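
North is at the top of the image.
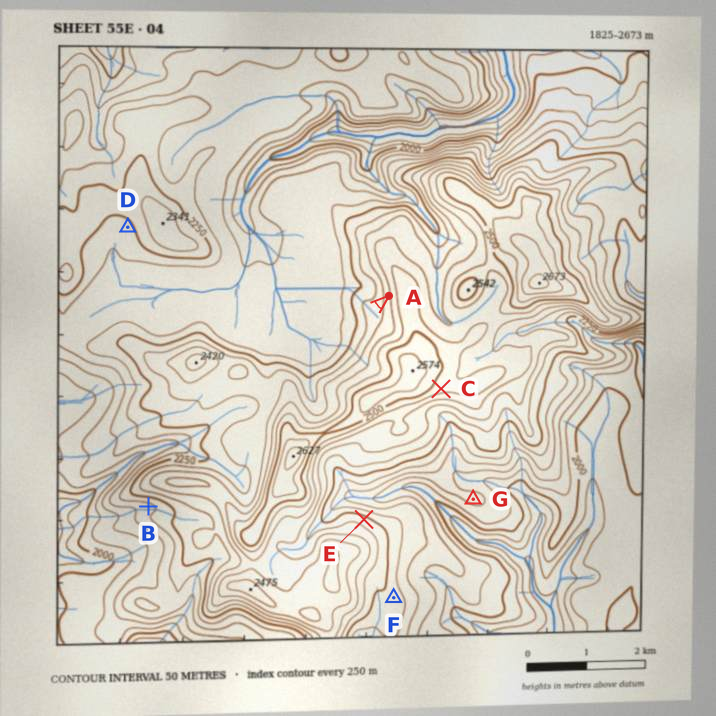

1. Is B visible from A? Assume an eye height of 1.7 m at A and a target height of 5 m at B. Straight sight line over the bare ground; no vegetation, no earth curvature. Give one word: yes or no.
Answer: no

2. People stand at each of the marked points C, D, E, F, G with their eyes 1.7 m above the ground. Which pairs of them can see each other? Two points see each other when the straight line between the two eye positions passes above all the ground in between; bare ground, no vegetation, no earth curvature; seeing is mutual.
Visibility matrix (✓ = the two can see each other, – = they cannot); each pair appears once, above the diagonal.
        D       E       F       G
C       –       ✓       ✓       ✓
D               –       –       –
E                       –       ✓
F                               ✓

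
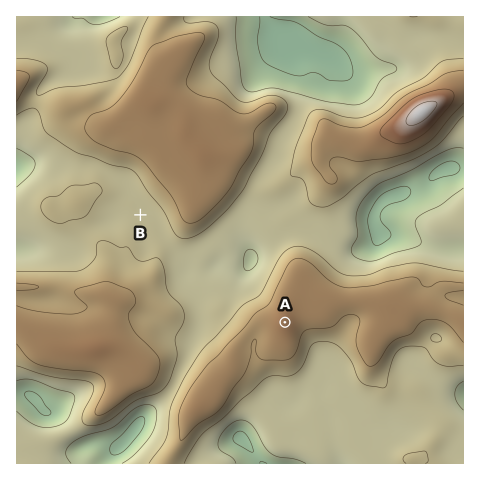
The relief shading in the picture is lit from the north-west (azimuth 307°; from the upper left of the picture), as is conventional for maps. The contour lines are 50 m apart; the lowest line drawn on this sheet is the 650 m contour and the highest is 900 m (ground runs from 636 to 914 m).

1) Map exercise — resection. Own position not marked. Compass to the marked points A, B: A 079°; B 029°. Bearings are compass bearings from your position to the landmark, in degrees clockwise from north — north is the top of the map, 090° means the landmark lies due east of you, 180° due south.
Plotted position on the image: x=56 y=367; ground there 810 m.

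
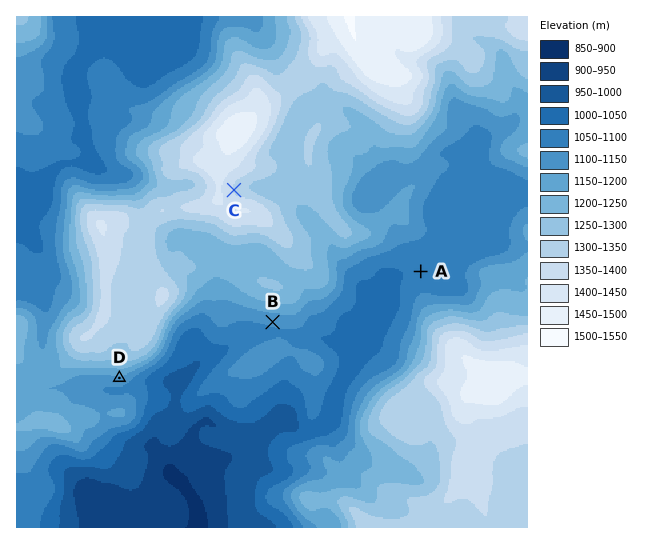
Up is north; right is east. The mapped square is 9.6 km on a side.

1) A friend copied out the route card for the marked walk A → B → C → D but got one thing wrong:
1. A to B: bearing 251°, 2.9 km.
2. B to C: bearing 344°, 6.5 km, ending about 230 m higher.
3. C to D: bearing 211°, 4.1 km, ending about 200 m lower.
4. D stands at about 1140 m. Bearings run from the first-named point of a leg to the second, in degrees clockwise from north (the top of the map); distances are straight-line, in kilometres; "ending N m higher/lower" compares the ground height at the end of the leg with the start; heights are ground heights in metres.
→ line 2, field distance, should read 2.6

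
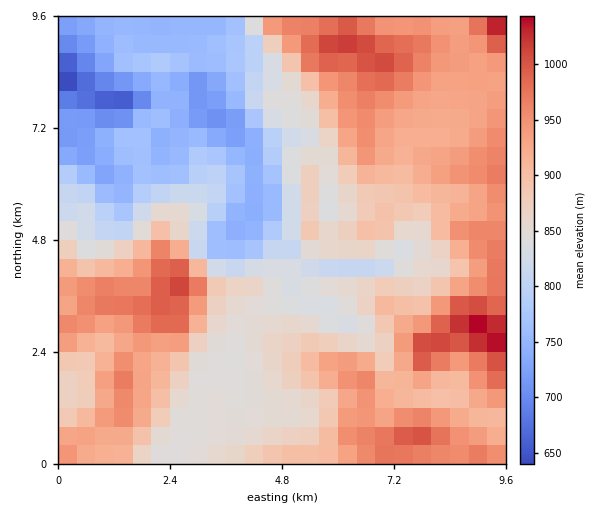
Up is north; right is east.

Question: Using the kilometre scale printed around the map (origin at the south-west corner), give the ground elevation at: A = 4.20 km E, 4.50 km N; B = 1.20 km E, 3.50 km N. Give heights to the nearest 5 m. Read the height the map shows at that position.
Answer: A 780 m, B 980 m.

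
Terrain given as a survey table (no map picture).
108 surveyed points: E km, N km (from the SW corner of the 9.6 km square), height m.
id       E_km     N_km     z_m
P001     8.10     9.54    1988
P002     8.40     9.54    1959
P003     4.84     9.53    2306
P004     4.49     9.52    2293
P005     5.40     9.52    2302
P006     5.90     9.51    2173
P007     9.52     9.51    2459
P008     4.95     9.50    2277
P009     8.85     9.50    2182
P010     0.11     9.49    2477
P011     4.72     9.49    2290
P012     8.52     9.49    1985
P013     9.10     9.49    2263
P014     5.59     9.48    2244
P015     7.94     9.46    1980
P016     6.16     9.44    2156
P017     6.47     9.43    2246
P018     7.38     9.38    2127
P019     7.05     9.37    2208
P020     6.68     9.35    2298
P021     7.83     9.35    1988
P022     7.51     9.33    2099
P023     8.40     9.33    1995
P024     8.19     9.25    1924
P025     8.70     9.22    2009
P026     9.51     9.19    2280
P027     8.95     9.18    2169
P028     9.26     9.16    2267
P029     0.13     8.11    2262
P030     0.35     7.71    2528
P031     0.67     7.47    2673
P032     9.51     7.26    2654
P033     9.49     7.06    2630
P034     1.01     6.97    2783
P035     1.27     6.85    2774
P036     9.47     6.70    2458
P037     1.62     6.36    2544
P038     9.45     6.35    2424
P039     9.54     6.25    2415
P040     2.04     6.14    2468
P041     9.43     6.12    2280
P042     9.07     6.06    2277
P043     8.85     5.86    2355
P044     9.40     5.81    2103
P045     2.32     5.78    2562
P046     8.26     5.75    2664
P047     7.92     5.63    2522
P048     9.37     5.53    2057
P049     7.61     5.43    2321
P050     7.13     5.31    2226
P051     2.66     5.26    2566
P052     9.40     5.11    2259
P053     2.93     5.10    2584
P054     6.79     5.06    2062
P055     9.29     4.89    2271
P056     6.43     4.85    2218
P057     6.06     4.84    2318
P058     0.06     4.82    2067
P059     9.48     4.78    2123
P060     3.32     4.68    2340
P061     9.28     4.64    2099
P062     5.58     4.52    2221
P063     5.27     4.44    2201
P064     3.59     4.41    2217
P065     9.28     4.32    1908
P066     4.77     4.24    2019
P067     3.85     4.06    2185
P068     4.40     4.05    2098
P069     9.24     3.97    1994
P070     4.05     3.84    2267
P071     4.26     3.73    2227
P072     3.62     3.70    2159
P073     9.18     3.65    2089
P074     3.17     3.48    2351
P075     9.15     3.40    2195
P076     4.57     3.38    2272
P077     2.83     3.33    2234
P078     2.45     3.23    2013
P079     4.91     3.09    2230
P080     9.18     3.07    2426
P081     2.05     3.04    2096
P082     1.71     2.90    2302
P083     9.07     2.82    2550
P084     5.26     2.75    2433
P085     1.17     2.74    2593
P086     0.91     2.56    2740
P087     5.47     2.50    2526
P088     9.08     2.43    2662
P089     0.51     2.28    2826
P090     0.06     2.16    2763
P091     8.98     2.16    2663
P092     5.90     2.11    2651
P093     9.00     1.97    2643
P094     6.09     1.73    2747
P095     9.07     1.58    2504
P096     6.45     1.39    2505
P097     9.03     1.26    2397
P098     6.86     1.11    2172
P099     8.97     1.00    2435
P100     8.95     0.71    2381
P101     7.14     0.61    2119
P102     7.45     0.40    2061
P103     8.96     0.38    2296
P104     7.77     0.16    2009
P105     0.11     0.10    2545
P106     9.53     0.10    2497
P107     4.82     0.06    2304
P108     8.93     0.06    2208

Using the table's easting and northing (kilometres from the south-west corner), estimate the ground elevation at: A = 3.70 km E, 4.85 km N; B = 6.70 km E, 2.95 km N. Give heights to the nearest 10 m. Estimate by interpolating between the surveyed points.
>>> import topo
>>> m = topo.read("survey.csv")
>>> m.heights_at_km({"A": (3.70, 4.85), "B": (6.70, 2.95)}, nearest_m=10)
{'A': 2320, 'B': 2380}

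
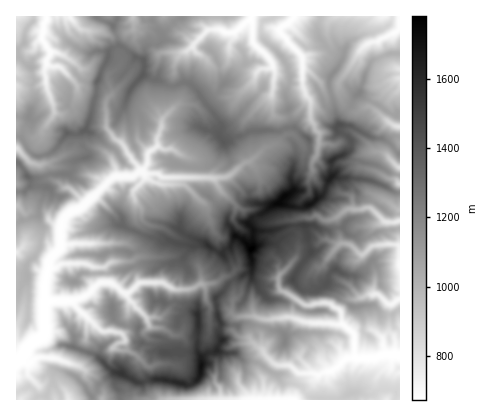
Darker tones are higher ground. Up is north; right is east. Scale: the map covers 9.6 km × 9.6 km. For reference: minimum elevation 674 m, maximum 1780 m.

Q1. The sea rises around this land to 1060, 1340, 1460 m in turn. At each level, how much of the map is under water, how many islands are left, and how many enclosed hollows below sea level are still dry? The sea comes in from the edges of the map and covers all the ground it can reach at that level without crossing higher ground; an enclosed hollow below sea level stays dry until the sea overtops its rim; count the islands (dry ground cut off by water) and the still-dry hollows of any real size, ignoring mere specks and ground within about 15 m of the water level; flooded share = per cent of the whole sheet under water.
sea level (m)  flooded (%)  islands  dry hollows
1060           43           1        0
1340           85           3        0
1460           94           2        0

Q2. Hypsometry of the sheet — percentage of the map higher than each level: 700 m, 97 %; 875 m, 81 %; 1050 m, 58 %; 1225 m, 29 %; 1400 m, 10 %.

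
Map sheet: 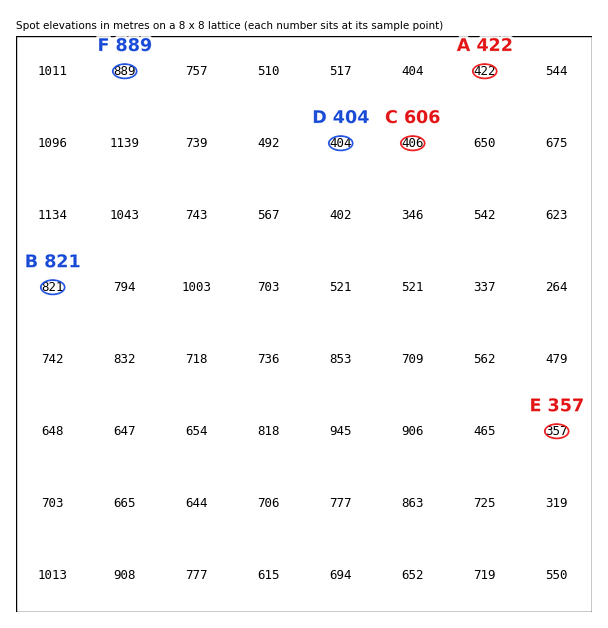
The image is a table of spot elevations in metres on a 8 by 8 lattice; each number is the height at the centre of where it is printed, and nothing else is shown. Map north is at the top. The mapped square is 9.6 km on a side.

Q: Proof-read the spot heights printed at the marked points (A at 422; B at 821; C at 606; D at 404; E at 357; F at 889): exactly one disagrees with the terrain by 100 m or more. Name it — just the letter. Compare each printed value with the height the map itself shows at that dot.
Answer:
C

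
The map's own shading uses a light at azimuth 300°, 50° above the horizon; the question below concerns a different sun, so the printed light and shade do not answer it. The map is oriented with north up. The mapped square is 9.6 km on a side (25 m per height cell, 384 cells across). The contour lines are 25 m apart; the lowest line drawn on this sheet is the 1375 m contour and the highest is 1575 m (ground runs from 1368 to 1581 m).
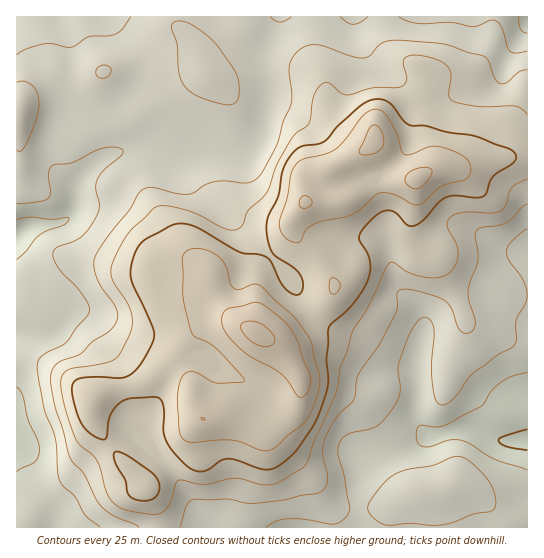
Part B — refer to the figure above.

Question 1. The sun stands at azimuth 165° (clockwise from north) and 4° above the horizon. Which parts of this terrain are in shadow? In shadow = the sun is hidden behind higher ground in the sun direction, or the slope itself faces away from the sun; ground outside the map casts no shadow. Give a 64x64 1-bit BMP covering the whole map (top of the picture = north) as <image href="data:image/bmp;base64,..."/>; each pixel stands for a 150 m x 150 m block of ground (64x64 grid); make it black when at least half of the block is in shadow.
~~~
<image width="64" height="64" href="data:image/bmp;base64,Qk0+AgAAAAAAAD4AAAAoAAAAQAAAAEAAAAABAAEAAAAAAAACAAATCwAAEwsAAAIAAAAAAAAA////AAAAAAAAAAAAAAAAAAAAAAAAAAAAAAAAAAAAAAAAAAAAAAAAAAAAAAAAAAAAAAAAAAAAAAAAAAAAAAAAAAAAAAAAAGAAAAAAAAAAeA4AAAAAAAAeHwAAAAAAAA+AAAAAAAAAAwAAAAAAAAAAAAAAAAAAAAAAAAAAAAAAAAAAAAAAAAAAAAAAAAAAAAAAAAAAAAAAAAAB4AAAAAAAAAf4AAAAAAAAD/gAAAAAAAAP8AAAAAAAAA/gAAAAAAAAD8AAAAAAAAAPwAAAAAAAAAeAAAAAAAAAAAAAGMAAAAAAAAA9wAAAAAAAAD+AAAAAAAAAPAAAAAAAAAAcAAAAAAAAAAAAAAAAAAAAAAAAAAAAAAAAAAAAAIAAAAAAAAAAAAAAYAAAAAA/BgHgAAAAAA8PA8AAAAAAAAcPgAAAAAAABx8AgAAAAAACPgHAAAAAAAB8AcAAAAAAAHwBgAAAAAAAOAGAAAAAAAAAA8AAAAAAAAAD8ADgAAAAAAH/APAAAAAAAf+AfAAAAAAB/8B+AAAAAAH/4A4AAAAAAP/wAAAAAAAA+PgAAAAAAADg/AAAAAAAAED+AAAAAAAAAH4AAAAAAAAAfgAAAAAAAAB8AAAAAAAAAHgAAAAAAAAAcAADAAAAAABwfAMAAAAAAGH+AQAAAAAAAfwBAAAAAAAB+AAAAAAAAADgAA=="/>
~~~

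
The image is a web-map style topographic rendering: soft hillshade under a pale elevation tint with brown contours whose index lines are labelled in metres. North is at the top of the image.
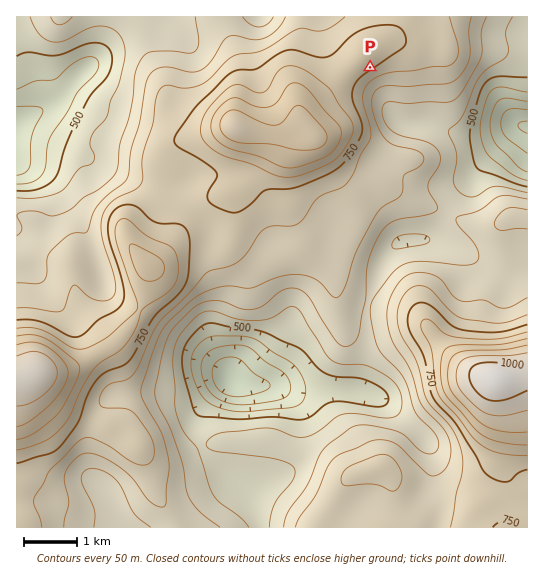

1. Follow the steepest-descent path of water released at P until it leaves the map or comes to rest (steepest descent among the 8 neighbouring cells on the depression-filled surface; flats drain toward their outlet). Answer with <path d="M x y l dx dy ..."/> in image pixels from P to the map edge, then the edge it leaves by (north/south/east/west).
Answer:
<path d="M370 67l9 10 2 12 5 10 1 6 6 8 8 8 2 1 4 0 2 1 16 0 1 2 11 1 13 5 53 0 8-4 16 0"/>
exit: east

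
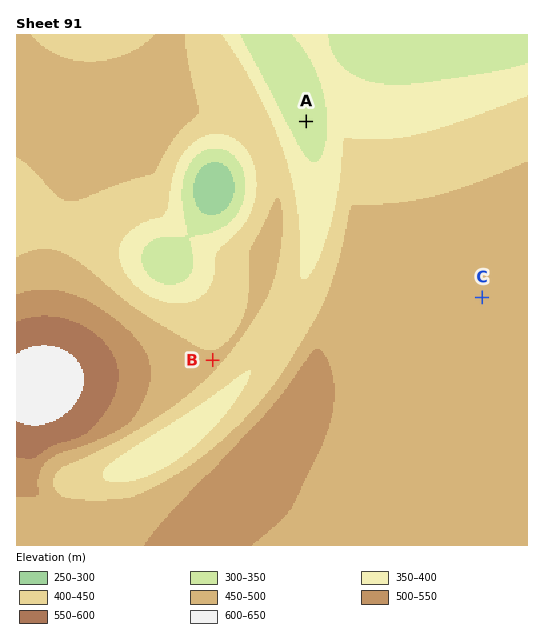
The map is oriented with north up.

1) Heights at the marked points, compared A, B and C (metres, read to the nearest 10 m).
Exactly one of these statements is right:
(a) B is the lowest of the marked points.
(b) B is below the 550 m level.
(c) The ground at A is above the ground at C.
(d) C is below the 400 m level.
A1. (b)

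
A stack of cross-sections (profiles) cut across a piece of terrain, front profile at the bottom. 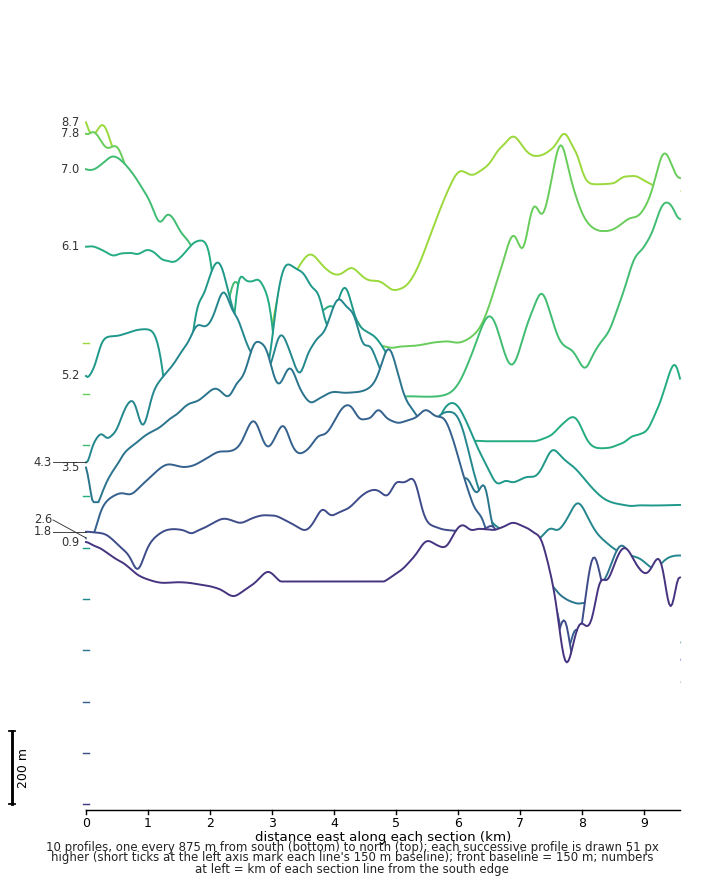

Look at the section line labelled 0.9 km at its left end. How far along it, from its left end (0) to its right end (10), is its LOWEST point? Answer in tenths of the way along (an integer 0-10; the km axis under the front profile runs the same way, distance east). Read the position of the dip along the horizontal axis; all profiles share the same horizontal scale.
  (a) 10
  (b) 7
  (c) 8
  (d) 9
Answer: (c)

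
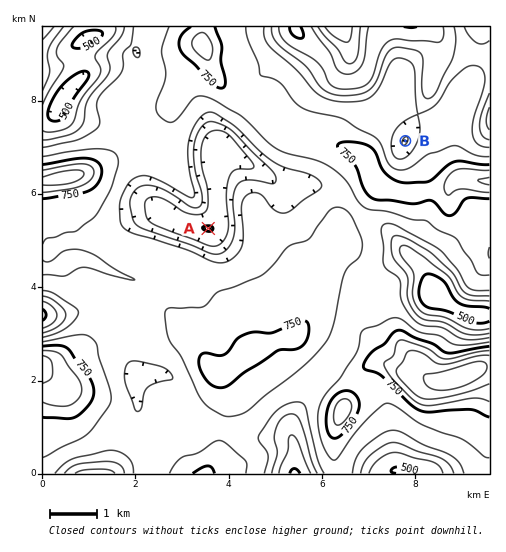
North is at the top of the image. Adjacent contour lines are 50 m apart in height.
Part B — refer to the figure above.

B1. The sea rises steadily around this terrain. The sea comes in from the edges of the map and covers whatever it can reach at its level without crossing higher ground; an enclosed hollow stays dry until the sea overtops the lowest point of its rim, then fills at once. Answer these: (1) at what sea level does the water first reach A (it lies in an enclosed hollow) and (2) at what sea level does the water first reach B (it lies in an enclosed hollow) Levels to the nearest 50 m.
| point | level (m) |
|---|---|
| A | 700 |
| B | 650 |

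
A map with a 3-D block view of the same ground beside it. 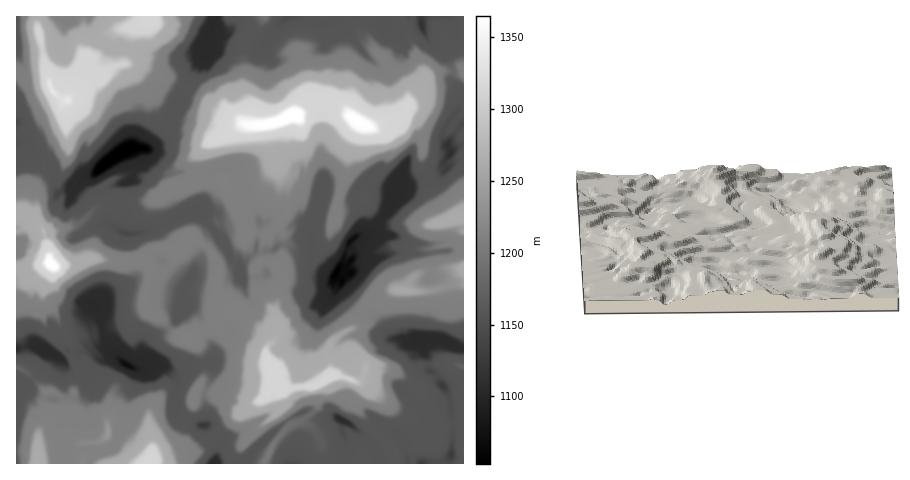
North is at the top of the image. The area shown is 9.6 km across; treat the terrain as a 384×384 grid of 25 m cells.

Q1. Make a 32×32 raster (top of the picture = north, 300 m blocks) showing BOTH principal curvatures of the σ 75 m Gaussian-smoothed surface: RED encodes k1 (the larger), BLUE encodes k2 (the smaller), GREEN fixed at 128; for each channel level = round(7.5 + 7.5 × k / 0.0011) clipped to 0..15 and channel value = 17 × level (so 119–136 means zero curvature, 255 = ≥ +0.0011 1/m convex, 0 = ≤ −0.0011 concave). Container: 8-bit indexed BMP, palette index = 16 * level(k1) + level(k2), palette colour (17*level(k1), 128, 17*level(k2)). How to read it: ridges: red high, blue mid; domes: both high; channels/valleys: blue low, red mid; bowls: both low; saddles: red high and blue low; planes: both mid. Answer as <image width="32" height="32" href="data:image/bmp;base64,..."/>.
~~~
<image width="32" height="32" href="data:image/bmp;base64,Qk02CAAAAAAAADYEAAAoAAAAIAAAACAAAAABAAgAAAAAAAAEAAATCwAAEwsAAAABAAAAAAAAAIAAABGAAAAigAAAM4AAAESAAABVgAAAZoAAAHeAAACIgAAAmYAAAKqAAAC7gAAAzIAAAN2AAADugAAA/4AAAACAEQARgBEAIoARADOAEQBEgBEAVYARAGaAEQB3gBEAiIARAJmAEQCqgBEAu4ARAMyAEQDdgBEA7oARAP+AEQAAgCIAEYAiACKAIgAzgCIARIAiAFWAIgBmgCIAd4AiAIiAIgCZgCIAqoAiALuAIgDMgCIA3YAiAO6AIgD/gCIAAIAzABGAMwAigDMAM4AzAESAMwBVgDMAZoAzAHeAMwCIgDMAmYAzAKqAMwC7gDMAzIAzAN2AMwDugDMA/4AzAACARAARgEQAIoBEADOARABEgEQAVYBEAGaARAB3gEQAiIBEAJmARACqgEQAu4BEAMyARADdgEQA7oBEAP+ARAAAgFUAEYBVACKAVQAzgFUARIBVAFWAVQBmgFUAd4BVAIiAVQCZgFUAqoBVALuAVQDMgFUA3YBVAO6AVQD/gFUAAIBmABGAZgAigGYAM4BmAESAZgBVgGYAZoBmAHeAZgCIgGYAmYBmAKqAZgC7gGYAzIBmAN2AZgDugGYA/4BmAACAdwARgHcAIoB3ADOAdwBEgHcAVYB3AGaAdwB3gHcAiIB3AJmAdwCqgHcAu4B3AMyAdwDdgHcA7oB3AP+AdwAAgIgAEYCIACKAiAAzgIgARICIAFWAiABmgIgAd4CIAIiAiACZgIgAqoCIALuAiADMgIgA3YCIAO6AiAD/gIgAAICZABGAmQAigJkAM4CZAESAmQBVgJkAZoCZAHeAmQCIgJkAmYCZAKqAmQC7gJkAzICZAN2AmQDugJkA/4CZAACAqgARgKoAIoCqADOAqgBEgKoAVYCqAGaAqgB3gKoAiICqAJmAqgCqgKoAu4CqAMyAqgDdgKoA7oCqAP+AqgAAgLsAEYC7ACKAuwAzgLsARIC7AFWAuwBmgLsAd4C7AIiAuwCZgLsAqoC7ALuAuwDMgLsA3YC7AO6AuwD/gLsAAIDMABGAzAAigMwAM4DMAESAzABVgMwAZoDMAHeAzACIgMwAmYDMAKqAzAC7gMwAzIDMAN2AzADugMwA/4DMAACA3QARgN0AIoDdADOA3QBEgN0AVYDdAGaA3QB3gN0AiIDdAJmA3QCqgN0Au4DdAMyA3QDdgN0A7oDdAP+A3QAAgO4AEYDuACKA7gAzgO4ARIDuAFWA7gBmgO4Ad4DuAIiA7gCZgO4AqoDuALuA7gDMgO4A3YDuAO6A7gD/gO4AAID/ABGA/wAigP8AM4D/AESA/wBVgP8AZoD/AHeA/wCIgP8AmYD/AKqA/wC7gP8AzID/AN2A/wDugP8A/4D/AJT3gneGg6OlpOjGk9fFoLWR1bSGh4eHh4eHh4emppVypfiDh5eWpYKm1Laz16OWo/eA9XR3l4eHh4eIh4eIl4O05YSHh3bHhYP4poKSgaOjsvSQxZWWp6Kih4aHh4eHhZO3h4eXp5aHhPajc8OTk/jnkfewkaOQkOVxxbOHh4eGhLWmt7WD17a01+aA+rPGktT4xMZyopLFotfms4eHl4d2tNaSxHajtbSV5ITU1bdztbSo9vX4tpL2yKRgh6dyl7eWtqSXp9e1gHKCtYO0k6TGxLi0YqP59KW4xPaVlaaWx8aAkLemcoGlhHK0gpNitLbm1pO2tpOGt/bCtaW02dewYLPHl4Z1ksW0xdfYtqOmtNSktmOC6LXWgpNxdIOAcLa0tZeop5LHp4Oz1rinl3dzyJfHtaK25bSClKSTo5PFtMbFpIWFg8ij2OhhlLaIh4aT6LWkkoXGpsakpKW12MeVlLSkYnZzxrWopnR0t4eXppTVtbNhgZXnl5WjlJWGh7a31IODc2K2g7endYW2p7ahl4bFlLWjhJT31fnnxraUp6L4x7Vzk7OSt6eGc5TXg6KVlsiTlIFygrXXpdeFlbfDxvzl9Pn059eXhreVk+iAo7enyITWpXG2gZKjpbWmtGG093GDx6OCktfXmKfmoqPHlIO0hYfmoKeWxbZykZKUpMX1soCihIWFg4LX2aWCtqimp7d1g/ikgIaBssbGk5OX55OjxZaHh4eEhIKTg4W3l3WXxnOD99ais7HW2Pb319jmcaHFl4eHlOjHo3J0lLeHh4eX14HUxJbZgYKlxaPFlMajkpLnx8TExse41rS3h4eGlZXHgpL1c8dydpKTo8bWxZPTgZDW1IG2pbWHh4eHh6S4qKWBgtaipLNyxaeTpIWGcvajonCzxpOlxdSjcXNjtJinpqOjxcZzxHDTxIKml4aC+aLGlHBwgJOTx/bHpZSjg4O1kcakpLWmpcDlg5OHcoX3pLamlJSk1oKm18fFtqaVpeeCgrbH5ufpoMSTpoSklPjHt5WUpMWGgpakx7X49vf297PE1vjVhcjFtoGGgpTXt6fGpMW1x6OEg9fHxrbFk9bDhobUpKTG1+fXk4WTlPiWl8WkgoOXx4ORx8WUxZSTtNjI18a1pLSks9iUc8O115eHl9ek15O4tLS0pbW1k5Okt7W0xrWTYrTH6ZKSodfmgceXxve0xsSDo1G0pMaTcqSSk6STtKOntLTXo9Zx9pJ01sZzg4TFo4KCdnHHhXeUycmUlMiQ9sZh9pJ1dJL5o8S2laWltsXFyJWDdLSXh4aUlJSGhJW0dIelpIh1o/ekYqS1psbXuMXXtYKCxpbGhIaHh4eHh4eHh6Okl5Q="/>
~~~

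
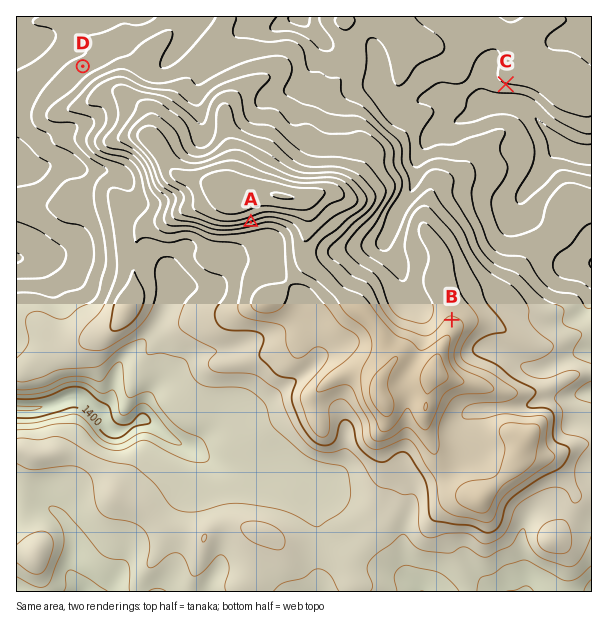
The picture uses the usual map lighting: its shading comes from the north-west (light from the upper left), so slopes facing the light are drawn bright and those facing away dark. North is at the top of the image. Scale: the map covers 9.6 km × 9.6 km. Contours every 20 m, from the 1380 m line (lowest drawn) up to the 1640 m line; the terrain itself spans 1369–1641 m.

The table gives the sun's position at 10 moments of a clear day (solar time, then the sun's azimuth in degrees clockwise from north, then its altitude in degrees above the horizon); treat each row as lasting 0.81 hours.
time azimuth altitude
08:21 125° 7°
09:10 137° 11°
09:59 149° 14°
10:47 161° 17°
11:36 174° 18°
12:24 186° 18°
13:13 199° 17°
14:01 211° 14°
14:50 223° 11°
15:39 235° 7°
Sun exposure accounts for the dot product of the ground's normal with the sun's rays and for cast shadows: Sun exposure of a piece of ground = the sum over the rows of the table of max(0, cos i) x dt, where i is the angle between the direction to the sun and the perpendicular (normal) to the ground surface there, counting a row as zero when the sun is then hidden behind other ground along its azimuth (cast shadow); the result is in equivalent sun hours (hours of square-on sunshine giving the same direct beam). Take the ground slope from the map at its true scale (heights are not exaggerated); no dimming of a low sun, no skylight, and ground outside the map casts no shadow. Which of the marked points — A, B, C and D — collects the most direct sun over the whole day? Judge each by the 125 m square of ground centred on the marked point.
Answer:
A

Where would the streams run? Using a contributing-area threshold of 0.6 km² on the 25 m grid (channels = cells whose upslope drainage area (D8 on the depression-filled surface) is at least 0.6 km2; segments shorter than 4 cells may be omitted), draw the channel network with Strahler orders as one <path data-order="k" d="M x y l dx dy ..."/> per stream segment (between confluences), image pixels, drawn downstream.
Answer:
<path data-order="1" d="M162 591l-4 0"/><path data-order="1" d="M497 591l27 0"/><path data-order="1" d="M215 575l-6 9 0 4-2 3"/><path data-order="1" d="M120 569l-4 10-11 12-22 0"/><path data-order="1" d="M332 540l-5-1-6-6-1-3 0-3-2-2 0-34-4-9-6-6"/><path data-order="2" d="M405 524l0 7-1 2 0 39 3 3 0 1 13 14 0 1 2 0"/><path data-order="1" d="M527 521l-2 1 0 3-3 6 0 50 2 1 0 9"/><path data-order="1" d="M408 513l0 5-3 6"/><path data-order="1" d="M54 510l12 12 6 12 0 6 2 2 0 15-2 1 0 18 8 9 1 6 2 0"/><path data-order="2" d="M308 476l-3-3-6-3-3 0-5-3-4 0-2-2-12 0-1 2-5 0-1 1-5 0-1 2-30 0-2-2-4 0-9-4-14-11-12-6"/><path data-order="3" d="M189 447l-3 0-1-1"/><path data-order="3" d="M185 446l-8-3-3-3-6-3-18-15-18 3"/><path data-order="1" d="M407 446l0 4-2 2 0 72"/><path data-order="1" d="M471 446l-6-12 0-17 6-6 3-1 11 0 1-2 30 0 2-1 7 0 2-2 4 0 9-4 6 0 2-2 19 0 2-1 3 0 1-2 3 0 2-1 3 0 6-3 4 0"/><path data-order="1" d="M345 429l0 35-13 13-21 0-3-1"/><path data-order="3" d="M132 425l-3 3-6 1-1 2-9 0-8-6 0-2-3-3 0-3-9-9"/><path data-order="1" d="M591 414l0-22"/><path data-order="3" d="M93 408l-9-9-3-1-10 0-2 1-4 0-2 2-3 0-1 1-3 0-2 2-3 0-6 3-6 0-1 1-21 0"/><path data-order="2" d="M147 399l-1 2 0 12-3 1-11 11"/><path data-order="1" d="M152 390l-3 3-2 6"/><path data-order="2" d="M302 375l-5 5-1 0-5 4-1 0-21 21-3 2-29 0-3 1-39 39-6 0"/><path data-order="1" d="M315 362l-13 13"/><path data-order="1" d="M329 353l-6 3-20 19-1 0"/><path data-order="1" d="M495 350l2 1 6 2 16 12 6 3 5 0 1 1 14 0 18-9 6-4 3 0 6-3 13 0 0-2"/><path data-order="1" d="M273 333l-1 2-5 0-1 1-8 2-7 4-3 0-12 6-5 0-1 2-8 0-1 1-17 0-1 2-3 0-6 3-27 27-5 1-15 15"/><path data-order="1" d="M588 303l2-1 0-6 1-2 0-28"/><path data-order="1" d="M408 296l-3-6 0-5-1-1 0-5-2-1-1-8-12-15-3-6 0-10"/><path data-order="2" d="M171 288l-3 12-4 9 0 3-5 9-6 8 0 1-34 35-2 3 0 4-1 2 0 4-2 2-1 15-3 6-11 10-6-3"/><path data-order="1" d="M219 284l-1 1-5 0-1 2-39 0-2 1"/><path data-order="1" d="M566 269l1-2 9 0 2-1 13 0"/><path data-order="2" d="M171 264l0 24"/><path data-order="1" d="M63 261l-30 0-1-1-11 0-1-2-3 0"/><path data-order="1" d="M60 252l-15 0-1 2-5 0-1 1-5 0-1 2-15 0 0 1"/><path data-order="1" d="M372 246l5 0 3-1 6-6"/><path data-order="1" d="M260 245l-2 1-3 0-6 3-33 0-1 2-30 0-14 13"/><path data-order="2" d="M386 239l6-11 0-3 1-1 0-3 2-2 0-3 1-1 2-6 10-12 5-9 0-3 1-2 0-15 2-1 0-5 4-9 3-3 5-10 10-11 35-15 9-9 3 0 1-1"/><path data-order="1" d="M506 236l1-6 3-3 6-12 2-9 1-2 2-6 3-3 0-1 10-11 0-1"/><path data-order="1" d="M132 194l-7-14-6-6-3-1-5 0-1-2-26 0-7-4-3 0-6-3-17 0-1 1-5 0-1 2-26 0"/><path data-order="1" d="M525 191l9-9"/><path data-order="2" d="M534 182l6-6 6-12 15-15 2 0"/><path data-order="3" d="M563 149l3 0 4 3 9 1 2 2 10 0"/><path data-order="1" d="M83 125l-5 0-13 7-3 0-5 3-3 0-1 2-6 1-29 29"/><path data-order="1" d="M201 120l0-6-1-1 0-5-2-1 0-26 2-3 22-22 6-11 17-16 27 0 19-11 9-1"/><path data-order="1" d="M302 104l27-29 0-3 1-1 0-20-9-12"/><path data-order="3" d="M489 104l26 0 1 1 3 0 6 3 11 9 0 2 16 16 0 2 11 12"/><path data-order="1" d="M270 96l3-1 5 0 1-2 5 0 9-4 3-3 1 0 14-14 0-3 1-1 2-6 7-9 0-14"/><path data-order="1" d="M347 93l1-1 9-2 2-1 18 0 1 1"/><path data-order="2" d="M378 90l3 3 2 5 13 13 8 0 12-9 6-3 6 0 1-1 24 0 2 1 21 0 1 2 3 0 6 3"/><path data-order="1" d="M377 75l0 12 1 3"/><path data-order="1" d="M485 71l0 4-2 2 0 21 6 6"/><path data-order="1" d="M171 56l8-8 0-1 4-5 0-1 9-12 5-12"/><path data-order="1" d="M44 39l-6 2-2 1-4 0-2 2-13 0"/><path data-order="2" d="M321 39l-19-19 0-3-2 0"/><path data-order="1" d="M581 38l10 0 0 1"/>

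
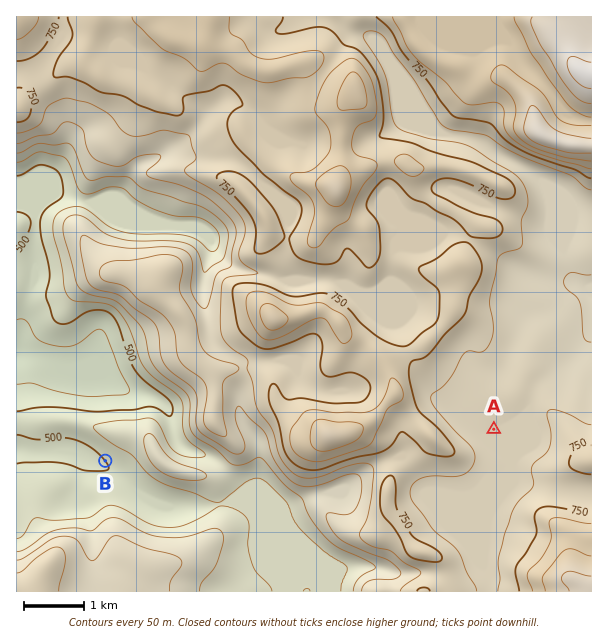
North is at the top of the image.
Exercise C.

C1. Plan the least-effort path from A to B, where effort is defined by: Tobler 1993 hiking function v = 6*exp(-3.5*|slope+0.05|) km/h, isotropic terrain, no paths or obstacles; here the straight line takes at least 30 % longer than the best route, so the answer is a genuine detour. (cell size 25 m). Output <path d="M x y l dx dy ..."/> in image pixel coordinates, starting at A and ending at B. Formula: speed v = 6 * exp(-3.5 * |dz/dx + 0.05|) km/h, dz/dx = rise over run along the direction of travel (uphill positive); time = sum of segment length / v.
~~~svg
<path d="M494 429l-14 14-15 7-3 3-12 6-39 0-3 2-45 0-54 27-12 0-12-6-18-18-6-3-3 0-51 25-45 0-39-19-6 0-12-6"/>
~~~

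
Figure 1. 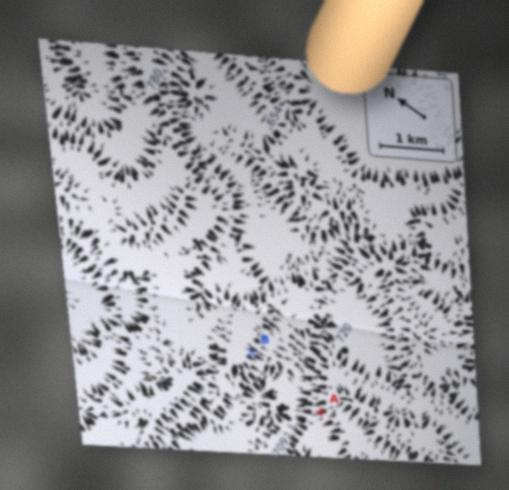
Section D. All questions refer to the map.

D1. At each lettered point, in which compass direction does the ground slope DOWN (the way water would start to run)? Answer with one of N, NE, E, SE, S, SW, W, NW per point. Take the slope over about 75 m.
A NW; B S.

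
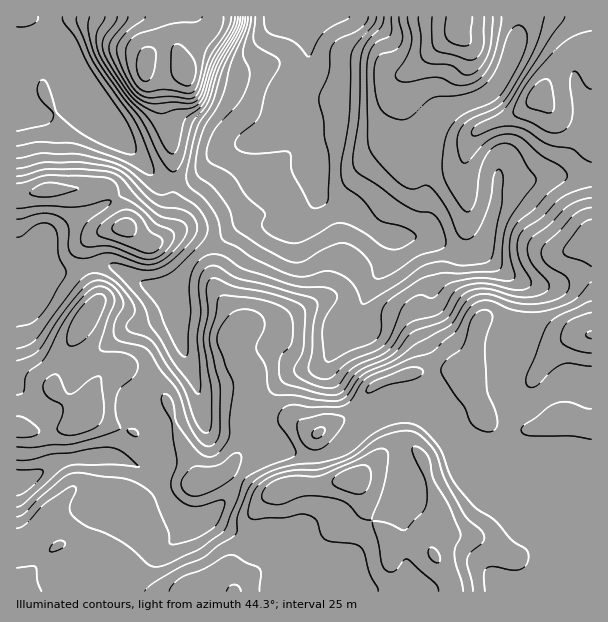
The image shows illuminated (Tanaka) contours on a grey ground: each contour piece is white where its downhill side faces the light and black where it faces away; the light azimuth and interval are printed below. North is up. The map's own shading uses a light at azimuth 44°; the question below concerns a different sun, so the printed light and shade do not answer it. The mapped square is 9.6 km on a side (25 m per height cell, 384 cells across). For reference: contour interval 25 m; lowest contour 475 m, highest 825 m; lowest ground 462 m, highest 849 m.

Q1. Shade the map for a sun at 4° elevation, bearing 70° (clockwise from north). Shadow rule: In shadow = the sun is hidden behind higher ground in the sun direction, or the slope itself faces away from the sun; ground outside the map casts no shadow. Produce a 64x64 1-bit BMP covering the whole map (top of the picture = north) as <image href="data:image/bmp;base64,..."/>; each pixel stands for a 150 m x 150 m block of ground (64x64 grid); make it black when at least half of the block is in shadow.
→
<image width="64" height="64" href="data:image/bmp;base64,Qk0+AgAAAAAAAD4AAAAoAAAAQAAAAEAAAAABAAEAAAAAAAACAAATCwAAEwsAAAIAAAAAAAAA////AAAAAAAAAAAAAAAAAAAAAAADjgAAAAAAAAOeAAAAAAAAB5wAAAAAAAADiAAAAAAAAAOAAAAAAD8AAAAAAAAAP8AAAAAAwAA/wAAAAADgAH/gGAAAAOAA8/h8AAAAcAHg8DgAAAA4AeAgEAAAAAAB4AAAAAAAAADgAAAAAAAAGMIPjgAAAAAAxw+CAAAAAAAPD4AAAAAAAA8GAABgAAAADwAAAGAAEAAfAAAAQABwAB8APAHAAGAAHwA+AYAAAAA/gB4DgAAAAD8AHAAAAAAAfwAAAAAA8AD+AAPgAAb4AP4AA/AADvwA/gAB88Ac/gD+AAHn4AD+AP4AAcfgAH8A/gAAg+AAHwD8AAABwAAHAHwAAAAAXgAAOAAAAAf+ODwYAAAAP/j//gAAAAB/8H/+AAAAAH/gP/wAAAAHv8A/8AAAAB/fgD/gAAAAP88APAAAAAAfxwAYAAAAAB/GAAAAAAAD74AAAAAAAH/ngAAAAAAA++eAAAADgAD9w4AAAAeAAPwDh8AAH4AA/geP4AB/gAD+B8/w//+AAf4Dx+D//wAD/wHD4P//AAf/Af/A///AB/8A/4D//+AH/4B/gP//4Af/gB+A//zgB/+Bj8D//AAD/4PHwP/8AAP/+8Pg//gAAf//w+B/+AAA//+B8D/4AAAf/wHwH/gAAA//APAH+AAAA/8AAA=="/>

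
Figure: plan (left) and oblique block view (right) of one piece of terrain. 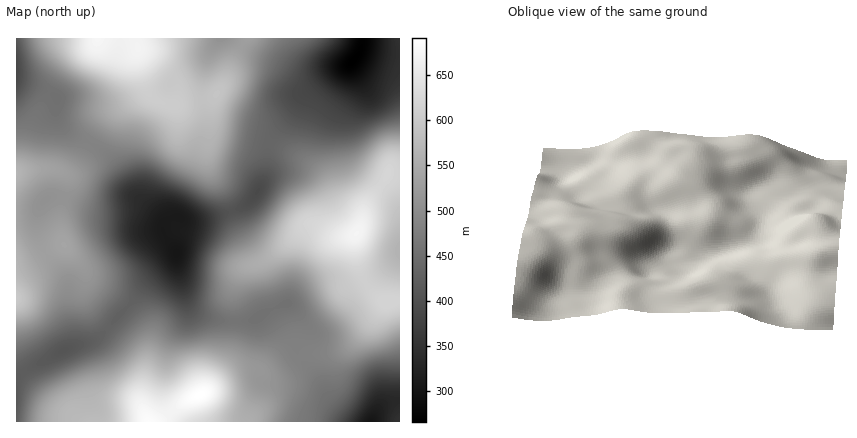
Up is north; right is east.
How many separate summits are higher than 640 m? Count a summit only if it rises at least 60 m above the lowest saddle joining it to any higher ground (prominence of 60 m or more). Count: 2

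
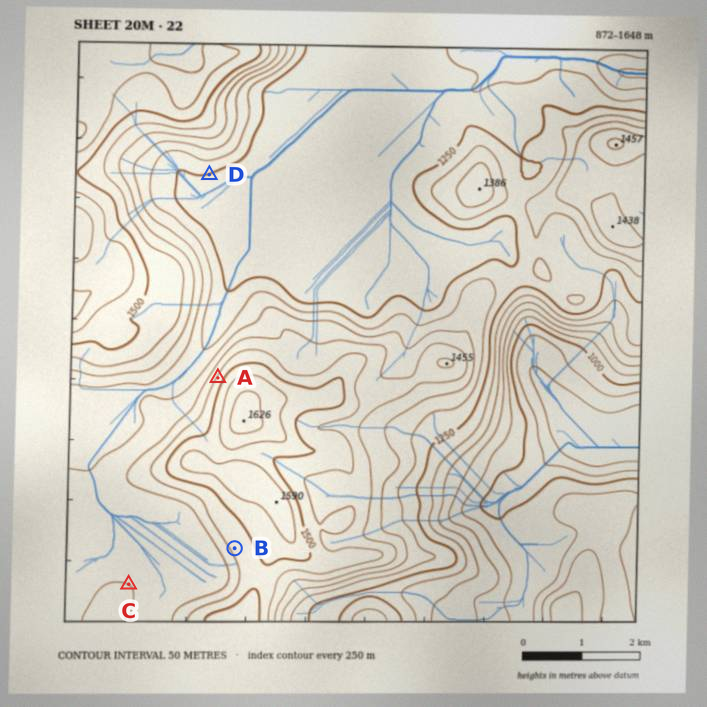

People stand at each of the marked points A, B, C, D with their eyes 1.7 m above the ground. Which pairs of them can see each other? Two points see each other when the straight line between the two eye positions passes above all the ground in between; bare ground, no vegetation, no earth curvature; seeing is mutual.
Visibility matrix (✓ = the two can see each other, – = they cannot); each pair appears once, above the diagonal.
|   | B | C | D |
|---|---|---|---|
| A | – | – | ✓ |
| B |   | ✓ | – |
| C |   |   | – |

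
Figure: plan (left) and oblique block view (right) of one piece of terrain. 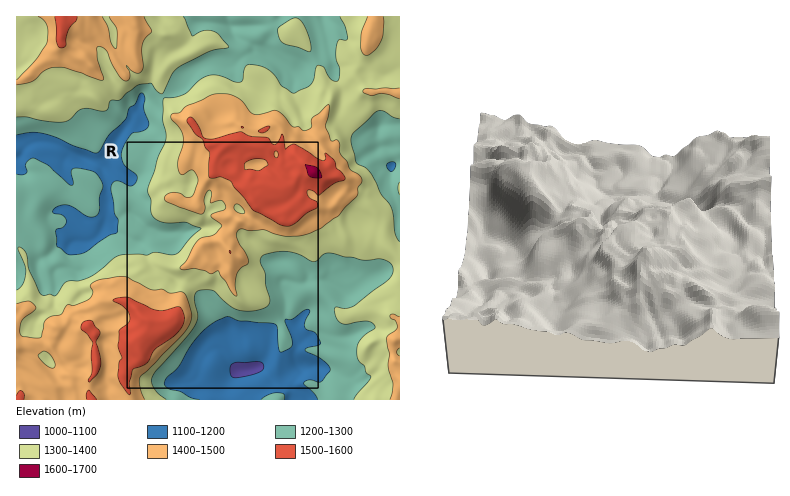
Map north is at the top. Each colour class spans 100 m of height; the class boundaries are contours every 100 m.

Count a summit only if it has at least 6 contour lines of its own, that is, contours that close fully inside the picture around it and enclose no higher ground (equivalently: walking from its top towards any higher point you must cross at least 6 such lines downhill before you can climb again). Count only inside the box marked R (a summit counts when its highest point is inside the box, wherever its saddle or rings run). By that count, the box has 0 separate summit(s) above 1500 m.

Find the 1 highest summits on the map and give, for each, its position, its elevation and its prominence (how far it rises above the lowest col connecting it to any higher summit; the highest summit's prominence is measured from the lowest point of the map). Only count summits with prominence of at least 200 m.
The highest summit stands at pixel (314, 172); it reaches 1640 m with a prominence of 572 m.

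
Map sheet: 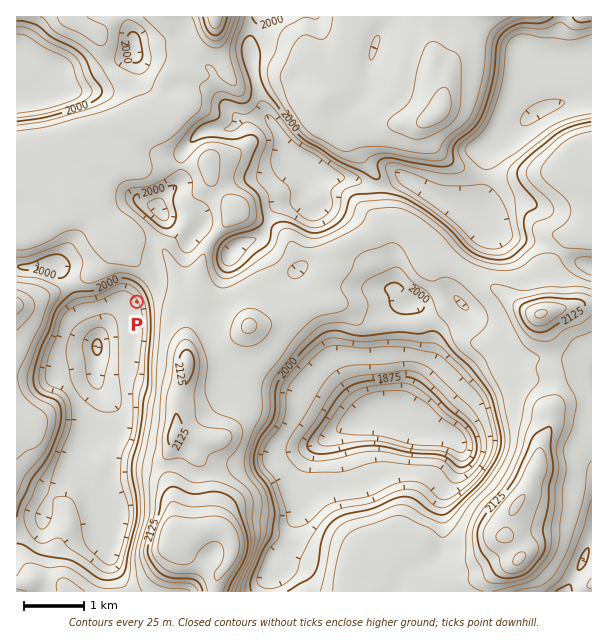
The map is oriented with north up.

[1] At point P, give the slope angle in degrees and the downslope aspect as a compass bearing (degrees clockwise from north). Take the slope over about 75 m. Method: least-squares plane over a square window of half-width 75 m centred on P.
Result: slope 9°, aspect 239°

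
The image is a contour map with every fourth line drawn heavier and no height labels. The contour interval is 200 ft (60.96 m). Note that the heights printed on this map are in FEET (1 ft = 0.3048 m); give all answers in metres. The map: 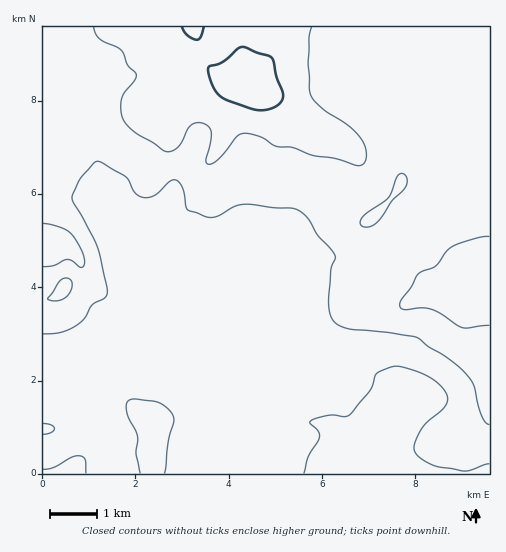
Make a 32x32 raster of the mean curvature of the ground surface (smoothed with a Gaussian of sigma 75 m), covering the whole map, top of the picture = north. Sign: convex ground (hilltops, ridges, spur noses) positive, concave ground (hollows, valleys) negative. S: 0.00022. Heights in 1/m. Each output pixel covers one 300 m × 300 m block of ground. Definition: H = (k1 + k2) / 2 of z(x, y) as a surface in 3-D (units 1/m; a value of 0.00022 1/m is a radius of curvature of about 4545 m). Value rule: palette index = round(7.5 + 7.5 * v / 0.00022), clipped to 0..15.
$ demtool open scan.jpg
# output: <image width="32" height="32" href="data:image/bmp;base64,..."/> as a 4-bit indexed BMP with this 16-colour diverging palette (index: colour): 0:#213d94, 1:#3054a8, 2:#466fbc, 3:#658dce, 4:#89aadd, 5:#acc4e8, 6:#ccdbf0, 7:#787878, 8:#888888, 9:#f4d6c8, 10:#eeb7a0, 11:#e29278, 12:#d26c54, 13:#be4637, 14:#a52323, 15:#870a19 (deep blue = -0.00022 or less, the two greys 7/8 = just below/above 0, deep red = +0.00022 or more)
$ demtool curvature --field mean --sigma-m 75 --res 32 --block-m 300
<image width="32" height="32" href="data:image/bmp;base64,Qk12AgAAAAAAAHYAAAAoAAAAIAAAACAAAAABAAQAAAAAAAACAAATCwAAEwsAABAAAAAAAAAAlD0hAKhUMAC8b0YAzo1lAN2qiQDoxKwA8NvMAHh4eACIiIgAyNb0AKC37gB4kuIAVGzSADdGvgAjI6UAGQqHAGZmmZuoZlepmXeZRXVFQ0JTNEe6ipvJiKuVemi5m7nW6mZAepc0ZmZmu3RHl3z+uv6ohbu6hmZnd0VIhGVYulp2Zljry4iXd4mIepVmVEZel2Z7yadmd3d4nIenZlMSXpZ2p1d2eYZ3d3mauGQyRYqGZrZ2VWqnd3dlemRkVni5Zle2Zmd4hnd3iahGdZuqpmdHg1Z3d3d3d2aGZUSKV3J4d4V2d3d3d3dUh3iaQAq2vHVpx2d3d3d3U6/7v5Cf3L+jqYd5d3d3eGOf+Hr/+HxrzKNXiXZ3d3djjnelbMZoZq8xZ3l2d3d3Vboye7dqeIbfA2iIVWd3dkR0IhRmbsis+QV6mXNFd2U3i3hSOIjN/8ImiGm4czQyKqr/gjiyKIZyNYdZmdY2dTqGr/MG1jRVZTeZZXjJibmedTX9M3d3d5U2m2BpiZq4jWdyT9Nnd3imRlqgjoWIdnlFpz/Td3d2tlp2x1zkRnd1WNlZhHd3V5OLlK1E2TeWa93KdZZ3d1x2ymjaIHckNs7Kt1WZZ3ecR5h82TN2i5qYmnNWeHd3dmhYvtu6qJzch2RGd3d3h3d1d2nIZZ3uy4QTd3d3d3h3dHdCeWia75R4RXd3d3eHd3JYlEdqZrumZ1V3d3d3d3dGdWZ4iVaUraVVZ3dlVnd3K/yXiblmYkeFiWeHfLd3"/>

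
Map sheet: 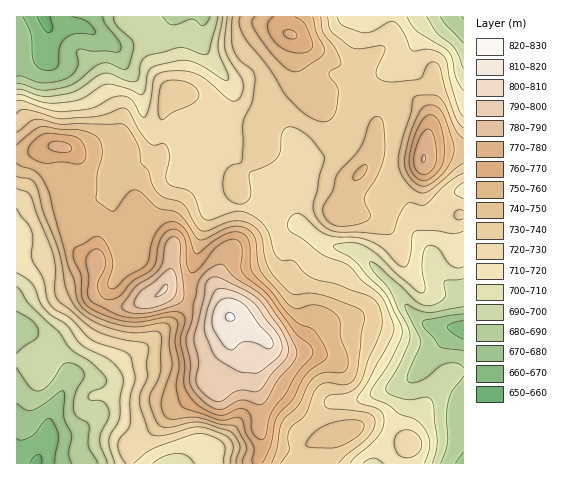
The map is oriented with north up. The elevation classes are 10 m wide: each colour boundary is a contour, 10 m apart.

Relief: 660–820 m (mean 730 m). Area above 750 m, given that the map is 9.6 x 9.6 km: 22.9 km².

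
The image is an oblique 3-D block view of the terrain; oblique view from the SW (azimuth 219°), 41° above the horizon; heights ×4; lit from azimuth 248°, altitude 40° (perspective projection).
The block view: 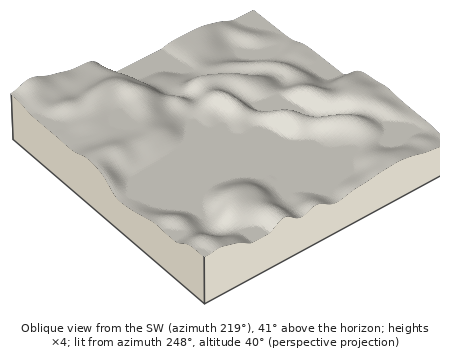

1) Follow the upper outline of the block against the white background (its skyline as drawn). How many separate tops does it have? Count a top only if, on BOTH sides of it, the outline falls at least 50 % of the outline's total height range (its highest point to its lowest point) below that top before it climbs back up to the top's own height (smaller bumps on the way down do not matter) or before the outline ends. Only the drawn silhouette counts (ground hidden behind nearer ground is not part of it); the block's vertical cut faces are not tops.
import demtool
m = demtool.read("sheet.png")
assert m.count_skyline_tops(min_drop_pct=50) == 1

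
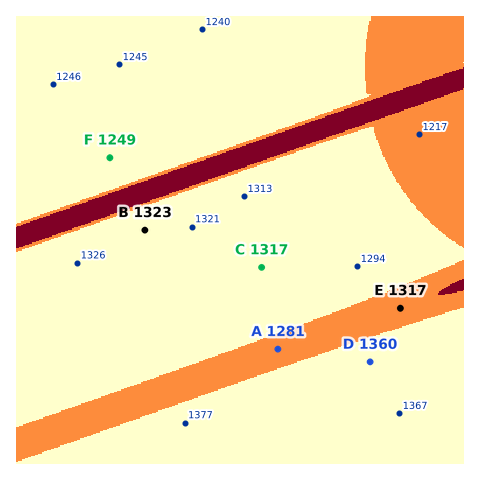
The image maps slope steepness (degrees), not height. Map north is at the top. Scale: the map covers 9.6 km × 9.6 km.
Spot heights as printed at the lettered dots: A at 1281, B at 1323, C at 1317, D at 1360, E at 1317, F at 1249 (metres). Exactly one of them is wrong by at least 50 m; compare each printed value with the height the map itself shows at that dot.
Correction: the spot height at A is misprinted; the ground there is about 1343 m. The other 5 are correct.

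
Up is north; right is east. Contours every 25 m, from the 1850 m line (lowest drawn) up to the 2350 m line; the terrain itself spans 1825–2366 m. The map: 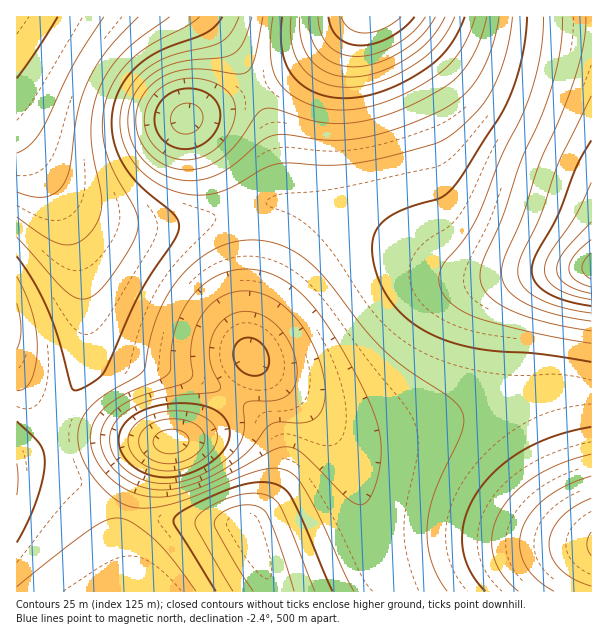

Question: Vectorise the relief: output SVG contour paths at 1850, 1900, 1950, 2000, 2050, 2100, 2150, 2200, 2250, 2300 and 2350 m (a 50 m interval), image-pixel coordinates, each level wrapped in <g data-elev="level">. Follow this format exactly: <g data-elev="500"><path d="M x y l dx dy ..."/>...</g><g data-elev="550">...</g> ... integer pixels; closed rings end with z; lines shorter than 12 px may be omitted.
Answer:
<g data-elev="1850"><path d="M401 17l-18 12-18 4-9-1-6-3-5-5-4-7"/></g><g data-elev="1900"><path d="M425 17l-12 15-18 13-20 9-18 2-16-2-12-8-8-13-3-16"/></g><g data-elev="1950"><path d="M159 463l-12-6-7-10-1-6 1-5 7-10 14-6 15-1 15 3 10 7 3 6 0 8-3 6-6 6-16 8-11 1z"/><path d="M445 17l-7 12-9 11-21 18-28 14-15 4-14 1-12-1-10-3-10-5-8-8-6-9-4-10-1-24"/></g><g data-elev="2000"><path d="M162 477l-12-2-10-4-9-7-7-8-4-9-1-9 2-9 5-7 9-8 11-5 13-4 15-2 15 0 14 2 10 4 9 6 6 10 2 10-4 11-6 9-13 10-15 7-15 4z"/><path d="M251 375l-6-2-6-5-4-6-2-6 1-6 2-6 4-4 6-2 8 1 7 4 5 7 3 9-1 7-3 6-7 4z"/><path d="M180 149l-12-5-9-9-4-12 1-13 7-11 11-8 14-3 13 2 11 6 6 8 2 10-1 11-6 10-10 9-11 4z"/><path d="M465 17l-7 16-9 14-11 12-13 10-20 12-21 10-19 5-20 2-15-1-15-4-12-7-10-10-7-11-4-14-1-16 1-18"/></g><g data-elev="2050"><path d="M153 489l-13-3-12-5-11-8-9-11-5-10-3-11 1-10 5-11 10-10 15-10 16-6 35-10 9-5 2-5-2-24 3-18 9-18 13-14 15-7 15-2 17 3 15 8 12 9 11 13 9 15 8 17 5 16 2 17-1 13-4 12-6 5-8 3-27 0-9 3-6 5-12 17-9 9-17 12-20 11-29 9z"/><path d="M487 17l-10 31-8 14-9 12-17 14-38 20-34 12-32 4-24-3-39-12-10-1-9 6-16 24-10 12-10 9-11 6-13 4-15 1-14-4-13-7-12-14-7-17 0-11 1-9 8-16 7-8 9-6 21-8 21-1 34 5 9-2 5-4 4-9 8-42"/></g><g data-elev="2100"><path d="M354 591l-44-93-12-19-10-8-12-3-15 2-19 6-65 26-19 5-20 1-15-4-15-10-16-18-10-20-4-12 0-10 2-11 5-9 7-9 9-7 35-21 7-6 11-47 8-18 8-15 11-15 13-13 15-11 15-7 19-5 20 1 19 5 18 9 12 10 12 12 39 51 21 22 24 20 42 28 10 10 4 9-1 12-28 62-5 18-3 16 1 18 3 17 7 16 9 15"/><path d="M17 587l73-58 15-8 12-3 8 1 7 4 23 17 18 20 23 31"/><path d="M17 277l9 17 6 18 4 18 1 17-1 18-5 15-5 7-9 4"/><path d="M512 17l-2 21-5 19-7 20-8 16-9 14-13 13-15 13-12 8-48 14-39 8-25 2-39-2-14 1-13 5-33 19-20 6-21 1-21-6-13-7-12-9-9-11-8-12-4-13-2-14 1-13 4-13 9-16 15-14 22-11 38-9 11-5 11-9 8-16"/></g><g data-elev="2150"><path d="M315 591l-24-61-12-25-4-5-6-4-15-3-18 3-19 7-15 9-7 9 2 9 36 61"/><path d="M17 495l1-16-1-16"/><path d="M591 454l-30 9-27 14-20 17-15 19-7 21 0 11 1 10 9 20 16 16"/><path d="M17 237l42 47 15 13 7 2 8-1 7-4 9-10 26-38 5-12 2-10-3-15-21-38-9-24-3-25 5-26 11-21 17-19 17-12 35-18 13-9"/><path d="M544 17l-1 21-4 22-5 23-8 22-25 51-24 61-13 23-22 26-3 9 0 9 3 9 7 9 12 8 13 7 57 15 60 11"/></g><g data-elev="2200"><path d="M591 498l-17 9-13 11-9 13-3 14 3 12 8 12 13 10 18 7"/><path d="M17 192l16 5 12 0 11-4 7-8 7-18 8-57 9-27 9-17 10-15 32-34"/><path d="M586 17l-3 28-9 35-14 37-21 47-16 52-19 42-3 15 2 9 5 8 8 7 9 6 29 11 37 7"/></g><g data-elev="2250"><path d="M591 140l-15 27-20 52-20 36-4 15 3 12 12 11 19 8 25 5"/><path d="M17 78l19-27 22-34"/></g><g data-elev="2300"><path d="M591 222l-27 30-6 9-1 8 1 7 7 8 11 5 15 4"/></g><g data-elev="2350"><path d="M591 253l-6 7-3 7 2 6 7 6"/></g>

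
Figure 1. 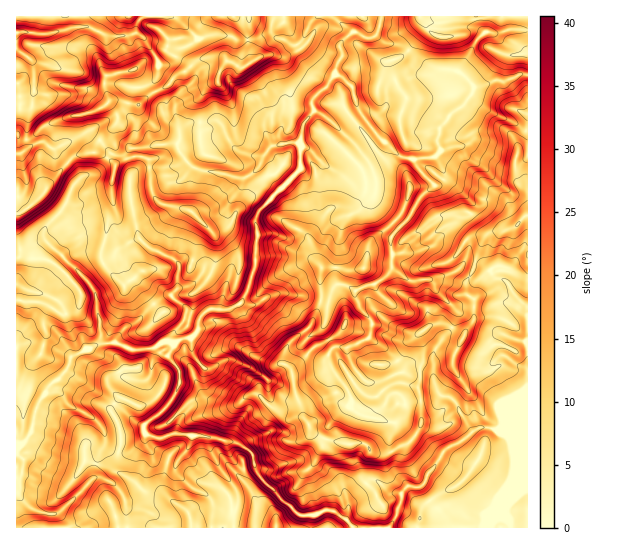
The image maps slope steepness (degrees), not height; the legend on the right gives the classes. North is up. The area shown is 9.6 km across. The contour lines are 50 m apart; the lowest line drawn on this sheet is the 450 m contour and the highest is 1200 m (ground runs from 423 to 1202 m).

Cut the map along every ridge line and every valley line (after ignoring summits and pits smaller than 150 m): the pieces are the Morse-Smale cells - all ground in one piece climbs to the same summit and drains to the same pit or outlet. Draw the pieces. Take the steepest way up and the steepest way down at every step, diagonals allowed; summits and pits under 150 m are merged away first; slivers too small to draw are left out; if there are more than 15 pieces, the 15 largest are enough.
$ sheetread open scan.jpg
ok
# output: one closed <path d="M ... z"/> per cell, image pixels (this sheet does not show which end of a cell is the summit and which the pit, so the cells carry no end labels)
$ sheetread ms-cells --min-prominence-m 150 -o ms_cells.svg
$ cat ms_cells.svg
<path d="M527 16l-145 0-7 20-10 1-8-5-4 0-6 4-7 9 3 10-6 8-2 12-8 12-6 4-9 10 1 10-10 15-3 16-27 3-8 9 8 13 15 15-16 15-16 20 1 24-2 28-12 32-13 8-21 0-8 6-3 8-13-3 2-11-18-14-12 6-22 22-9 4-12 16-15 1 2-7-1-18-3-5-1-19-5-10-45-44-30 9 1 278 109 0 1-19-4-15-10-11-12-6-8 1 2-12 9-21 15 7 10 0 16-15 2 9 10 11 20 6 11-14 5-13 12 0 28 5 13 7 7 7 2 12 8 14 22 22 17 13 15-1 6-4 10 0 13 8 7 9 175-1z"/><path d="M381 16l-168 0-4 1-18 19-18 4-4-1-4 11 27 15-7 7-8 3-11 12-15 6-13 12-21-5-9 2 9 13 0 7-18 20-5 10-20 4-26 29-4 8-13 12-15 9 0 35 6 0 19-8 5 0 45 44 5 10 1 19 3 5 1 18-2 7 15-1 12-16 9-4 22-22 12-6 18 14-3 10 13 4 12-14 21 0 8-4 10-15 7-21 2-28-1-24 16-20 16-15-15-15-8-13 8-9 27-3 3-16 10-15 0-13 14-11 8-12 2-12 6-8-3-6 1-7 12-10 4 0 8 5 10-1 5-10z"/><path d="M211 16l-195 1 0 32 13 8 4 8-1 41-2 2-14 1 1 104 5-1 14-11 38-45 21-5 4-9 18-20 0-7-9-12 1-2 8-1 21 5 13-12 15-6 11-12 8-3 7-7-27-15 3-4 0-7 23-3z"/><path d="M205 436l-12 0-5 13-11 14-20-6-10-11-2-9-16 15-10 0-15-7-9 21-2 12 8-1 12 6 10 11 4 15 0 19 225-1-6-8-13-8-10 0-6 4-11 1-9-3-34-32-8-14-2-12-7-7-13-7z"/><path d="M17 49l-1 58 14 1 3-11 0-32-4-8z"/>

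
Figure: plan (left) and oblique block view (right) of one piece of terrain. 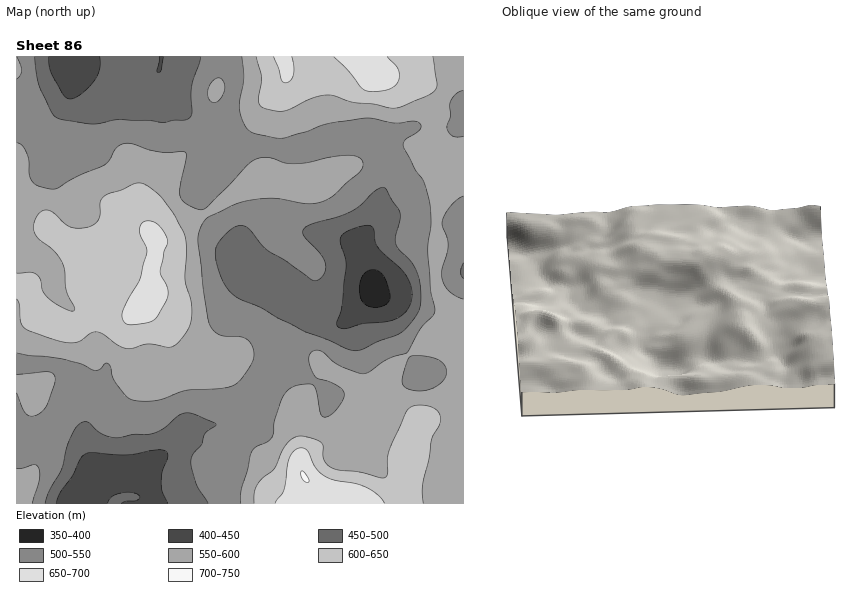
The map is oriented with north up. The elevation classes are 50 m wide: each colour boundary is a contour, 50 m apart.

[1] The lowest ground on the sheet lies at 380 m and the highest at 700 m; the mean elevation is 550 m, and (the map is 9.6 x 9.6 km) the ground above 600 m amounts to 17.2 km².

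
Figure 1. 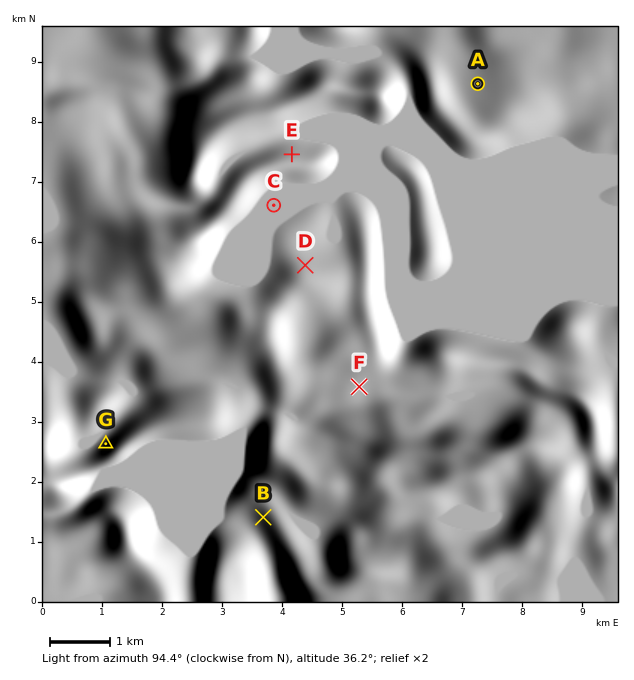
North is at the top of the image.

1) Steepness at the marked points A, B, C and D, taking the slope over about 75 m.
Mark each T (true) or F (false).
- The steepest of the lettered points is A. F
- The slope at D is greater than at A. T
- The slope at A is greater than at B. F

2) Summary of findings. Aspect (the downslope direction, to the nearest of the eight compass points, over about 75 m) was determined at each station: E N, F S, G NW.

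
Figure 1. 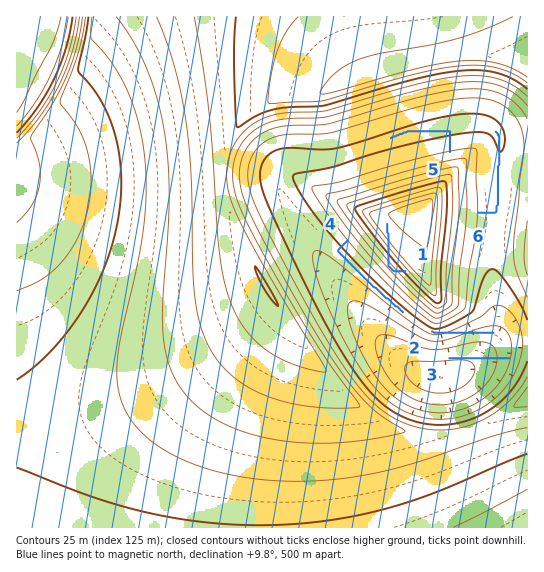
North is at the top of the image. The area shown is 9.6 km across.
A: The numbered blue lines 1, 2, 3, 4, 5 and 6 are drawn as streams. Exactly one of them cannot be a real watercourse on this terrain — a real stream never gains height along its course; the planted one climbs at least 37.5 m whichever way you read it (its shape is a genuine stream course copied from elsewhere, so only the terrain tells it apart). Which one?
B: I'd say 1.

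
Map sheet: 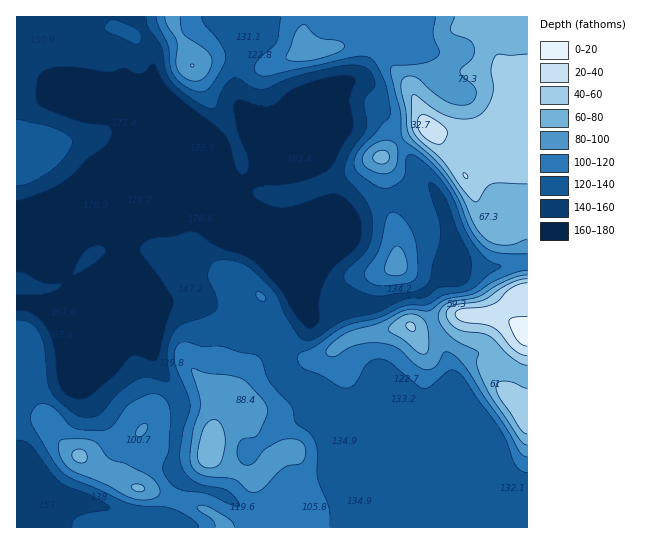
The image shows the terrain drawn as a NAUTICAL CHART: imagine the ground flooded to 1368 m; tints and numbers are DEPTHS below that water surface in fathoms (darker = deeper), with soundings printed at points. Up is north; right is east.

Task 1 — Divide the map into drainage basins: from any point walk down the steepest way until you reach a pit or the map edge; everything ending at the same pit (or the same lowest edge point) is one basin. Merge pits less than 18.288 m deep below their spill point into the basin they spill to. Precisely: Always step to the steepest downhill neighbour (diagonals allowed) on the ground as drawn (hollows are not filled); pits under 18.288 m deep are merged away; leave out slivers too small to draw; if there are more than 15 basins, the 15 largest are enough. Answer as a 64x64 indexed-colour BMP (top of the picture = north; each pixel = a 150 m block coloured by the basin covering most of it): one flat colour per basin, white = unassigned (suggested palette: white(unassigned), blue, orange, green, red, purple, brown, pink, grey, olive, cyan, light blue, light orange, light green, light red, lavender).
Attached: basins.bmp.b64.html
<image width="64" height="64" href="data:image/bmp;base64,Qk12CAAAAAAAAHYAAAAoAAAAQAAAAEAAAAABAAQAAAAAAAAIAAATCwAAEwsAABAAAAAAAAAA////ALR3HwAOf/8ALKAsACgn1gC9Z5QAS1aMAMJ34wB/f38AIr28AM++FwDox64AeLv/AIrfmACWmP8A1bDFADMzMzMzMzMzMzMzMzMREREREREiIiIiIiIiIiIiIiIiMzMzMzMzMzMzMzMzMRERERERESIiIiIiIiIiIiIiIiIzMzMzMzMzMzMzMzERERERERESIiIiIiIiIiIiIiIiIjMzMzMzMzMzMzMRERERERERERIiIiIiIiIiIiIiIiIiMzMzMzMzMzMxEREREREREREREiIiIiIiIiIiIiIiIiIzMzMzMzMzEREREREREREREREiIiIiIiIiIiIiIiIiIjMzMzMzMxERERERERERERERESIiIiIiIiIiIiIiIiIiMzMzMzMRERERERERERERERERIiIiIiIiIiIiIiIiIiIzMzMzMRERERERERERERERERIiIiIiIiIiIiIiIiIiIjMzMzERERERERERERERERIiEiIiIiIiIiIiIiIiIiIiMzMzERERERERERERERERIiIiIiIiIiIiIiIiIiIiIiIzMzEREREREREREREREREiIiIiIiIiIiIiIiIiIiIiIjMzMREREREREREREREREiIiIiIiIiIiIiIiIiIiIiIiMzMRERERERERERERERESIiIiIiIiIiIiIiIiIiIiIiIRERERERERERERERERERIiIiIiIiIiIiIiIiIiIiIiIhEREREREREREREREREREiIiIiIiIiIiIiIiIiIiIiIiEREREREREREREREREREiIiIiIiIiIiIiIiIiIiIiIiIRERERERERERERERERESIiIiIiIiIiIiIiIiIiIiIiIhERERERERERERERERERIiIiIiIiIiIiIiIiIiIiIiIiERERERERERERERERERESIiIiIiIiIiIiIiIiIiIiIiIREREREREREREREREREREiIiIiIiIiIiIiIiIiIiIiIhERERERERERERERERERERIiIhEiIiIiIiIiIiIiIiIiERERERERERERERERERERESIREREiIiIiIiIiIiIiIiIRERERERERERERERERERERERERERIiIiIiIiIiIiIiIhERERERERERERERERERERERERERERESIiIiIiIiIiIiEREREREREREREREREREREREREREREREREREiIiIiIiERERERERERERERERERERERERERERERERERERESIiERERERERERERERERERERERERERERERERERERERERERERERERERERERERERERERERERERERERERERERERERERERERERERERERERERERERERERERERERERERERERERERERERERERERERERERERERERERERERERERERERERERERERERERERERERERERERERERERERERERERERERERERERERERERERERERERERERERERERERERERERERERERERERERERERERERERERERERERERERERERERERERERERERERERERERERERERERERERERERERERERERERERERERERERERERERERERERERERERERERERERERERERERERERERERERERERERERERERERERERERERERERERERERERERERERERERERERERERERERERERERERERERERERERERERERERERERERERERERERERERERERERERERERERERERERERERERERERERERERERERERERERERERERERERERERERERERERERERERERERERERERERERERERERERERERERERERERERERERERERERERERERERERERERERERERERERERERERERERERERERERERERERERERERERERERERERERERERERERERERERERERERERERERERERERERERERERERERERERERERERERERERERERERERERERERERERERERERERERERERERERERERERERERERERERERERERERERERERERERERERERERERERERERERERERERERERERERERERERERERERERERERERERERERERERERERERERERERERERERERERERERERERERERERERERERERERERERERERERERERERERERERERERERERERERERERERERERERERERERERERERERERERERERERERERERERERERERERERERERERERERERERERERERERERERERERERERERERERERERERERERERERERERERERERERERERERERERERERERERERERERERERERERERERERERERERERERERERERERERERERERERERERERERERERERERERERERERERERERERERERERERERERERERERERERERERERERERERERERERERERERERERERERERERERERERERERERERERERERERERERERERERERERERERERERERERERERERERERERERERERERERERERERERERERERERERERERERERERERERERERERERERERERERERERERERERERERERERERERERERERERERERERERERERERERERERERERERERERERERERERERERERERERERERERERERERERERERERERERERERERERERERERERERERERERERERERERERERERERERERERERERERERERERERERERERERERERERERERERERERERERERERERERERERERERERERERERERERERERERERERERERERERERERERERERERER"/>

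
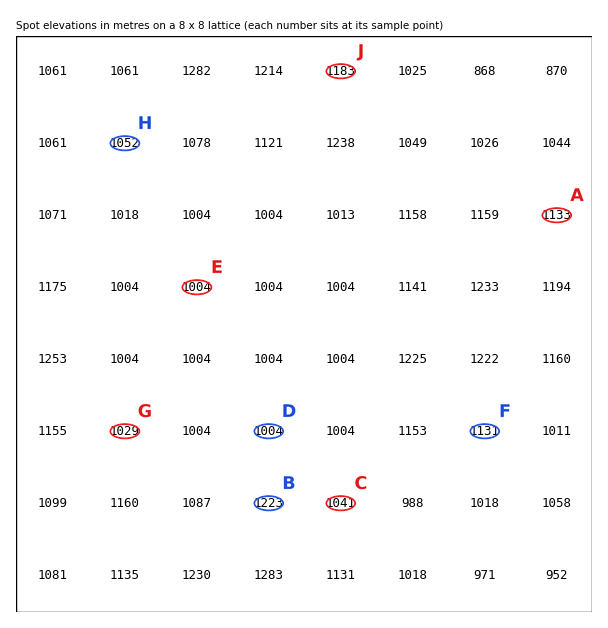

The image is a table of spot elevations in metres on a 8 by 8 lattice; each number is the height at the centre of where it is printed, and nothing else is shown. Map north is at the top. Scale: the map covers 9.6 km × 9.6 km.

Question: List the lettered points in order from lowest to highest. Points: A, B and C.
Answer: C A B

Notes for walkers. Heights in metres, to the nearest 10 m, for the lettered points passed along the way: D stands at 1000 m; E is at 1000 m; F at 1130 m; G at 1030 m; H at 1050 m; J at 1180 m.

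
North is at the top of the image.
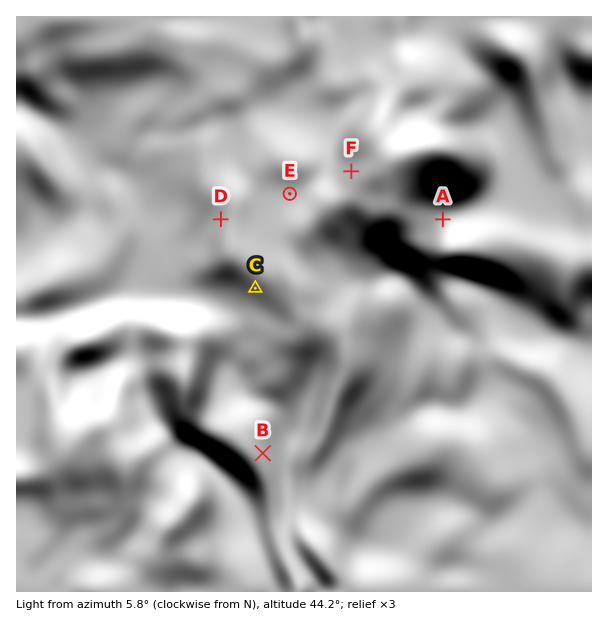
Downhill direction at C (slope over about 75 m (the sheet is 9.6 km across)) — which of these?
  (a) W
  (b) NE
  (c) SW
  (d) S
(c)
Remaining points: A E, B E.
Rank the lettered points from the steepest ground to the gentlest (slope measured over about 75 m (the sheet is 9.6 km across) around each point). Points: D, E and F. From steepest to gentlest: F D E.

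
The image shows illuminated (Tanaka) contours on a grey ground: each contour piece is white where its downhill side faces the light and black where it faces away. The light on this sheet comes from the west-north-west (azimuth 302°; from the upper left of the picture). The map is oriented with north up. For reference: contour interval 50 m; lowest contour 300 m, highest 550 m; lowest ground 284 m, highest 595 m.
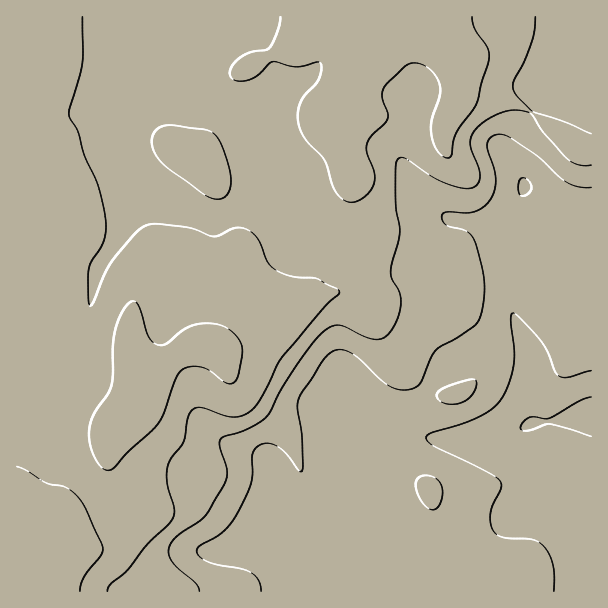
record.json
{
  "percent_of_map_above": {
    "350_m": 93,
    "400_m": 71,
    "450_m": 59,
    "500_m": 35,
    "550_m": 6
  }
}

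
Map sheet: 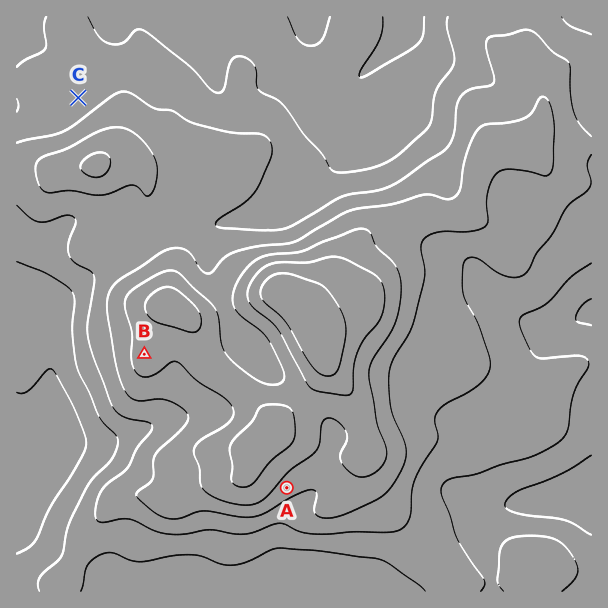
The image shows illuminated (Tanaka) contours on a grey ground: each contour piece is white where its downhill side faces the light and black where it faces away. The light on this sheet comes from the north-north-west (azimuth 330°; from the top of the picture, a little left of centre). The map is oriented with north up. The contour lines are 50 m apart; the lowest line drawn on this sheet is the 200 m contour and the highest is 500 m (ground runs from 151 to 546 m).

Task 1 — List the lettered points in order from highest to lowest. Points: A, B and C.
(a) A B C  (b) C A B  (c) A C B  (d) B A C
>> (d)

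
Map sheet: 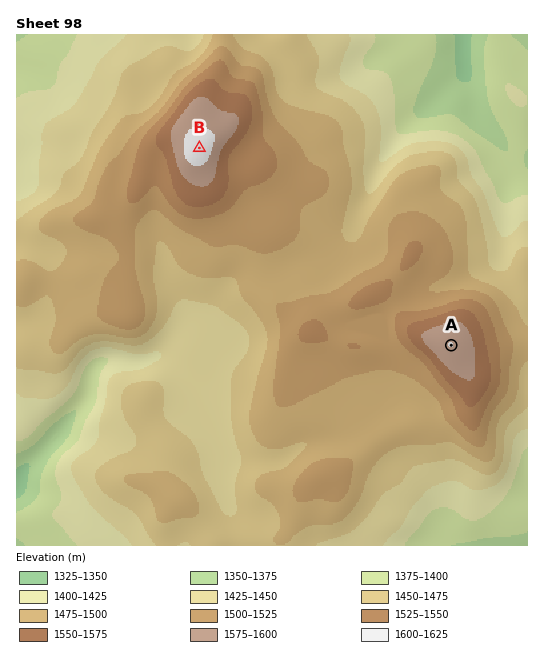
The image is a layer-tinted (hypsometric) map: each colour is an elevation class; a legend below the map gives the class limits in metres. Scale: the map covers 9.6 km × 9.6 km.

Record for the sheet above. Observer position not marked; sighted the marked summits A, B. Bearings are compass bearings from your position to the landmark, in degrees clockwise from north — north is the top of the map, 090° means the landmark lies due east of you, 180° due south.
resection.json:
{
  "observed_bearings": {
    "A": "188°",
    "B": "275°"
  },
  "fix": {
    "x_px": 476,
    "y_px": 172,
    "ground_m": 1415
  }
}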